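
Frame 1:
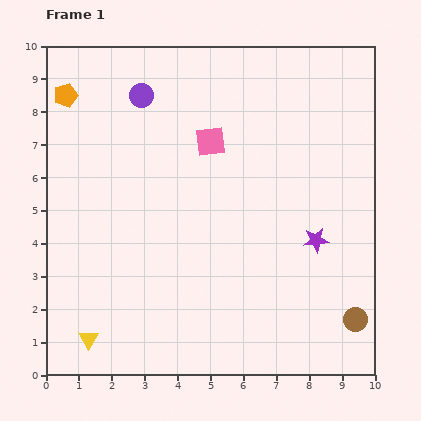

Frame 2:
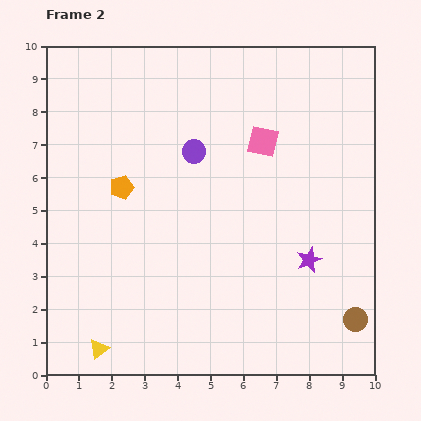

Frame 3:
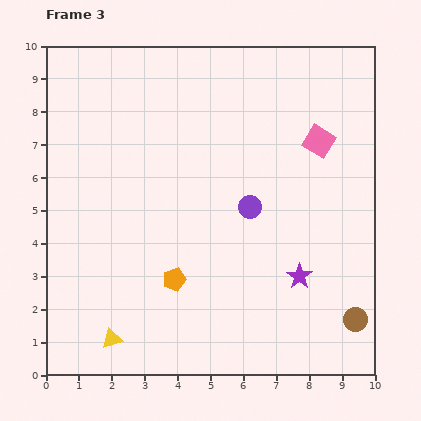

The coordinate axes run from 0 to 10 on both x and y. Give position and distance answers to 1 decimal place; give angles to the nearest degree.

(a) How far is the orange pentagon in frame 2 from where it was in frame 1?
3.3

The orange pentagon moved from (0.6, 8.5) to (2.3, 5.7), a distance of √(1.7² + 2.8²) ≈ 3.3.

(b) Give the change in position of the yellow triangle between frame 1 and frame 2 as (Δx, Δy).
(0.3, -0.3)

The yellow triangle was at (1.3, 1.1) in frame 1 and (1.6, 0.8) in frame 2.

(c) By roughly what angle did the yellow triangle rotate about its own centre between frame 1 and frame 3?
44° clockwise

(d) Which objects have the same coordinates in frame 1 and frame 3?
the brown circle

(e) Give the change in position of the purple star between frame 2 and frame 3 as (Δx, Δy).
(-0.3, -0.5)

The purple star was at (8.0, 3.5) in frame 2 and (7.7, 3.0) in frame 3.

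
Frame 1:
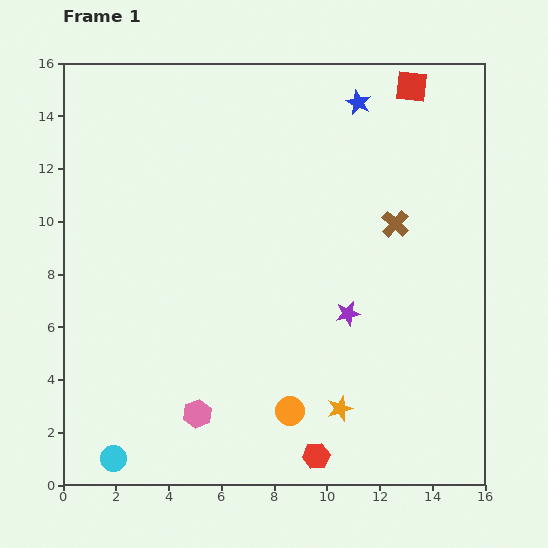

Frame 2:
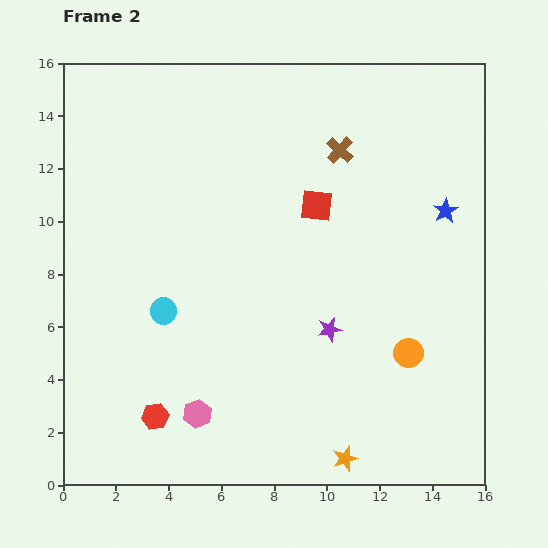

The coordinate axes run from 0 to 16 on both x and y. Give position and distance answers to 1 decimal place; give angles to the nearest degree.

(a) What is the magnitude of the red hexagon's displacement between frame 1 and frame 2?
6.3

The red hexagon moved from (9.6, 1.1) to (3.5, 2.6), a distance of √(6.1² + 1.5²) ≈ 6.3.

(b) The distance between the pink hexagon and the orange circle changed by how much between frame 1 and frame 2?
+4.8

Distance in frame 1: 3.5. Distance in frame 2: 8.3.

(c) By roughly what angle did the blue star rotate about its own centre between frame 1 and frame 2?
15° clockwise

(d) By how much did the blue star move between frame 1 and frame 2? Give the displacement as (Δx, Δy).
(3.3, -4.1)

The blue star was at (11.2, 14.5) in frame 1 and (14.5, 10.4) in frame 2.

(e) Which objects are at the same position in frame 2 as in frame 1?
the pink hexagon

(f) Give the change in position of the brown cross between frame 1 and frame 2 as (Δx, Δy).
(-2.1, 2.8)

The brown cross was at (12.6, 9.9) in frame 1 and (10.5, 12.7) in frame 2.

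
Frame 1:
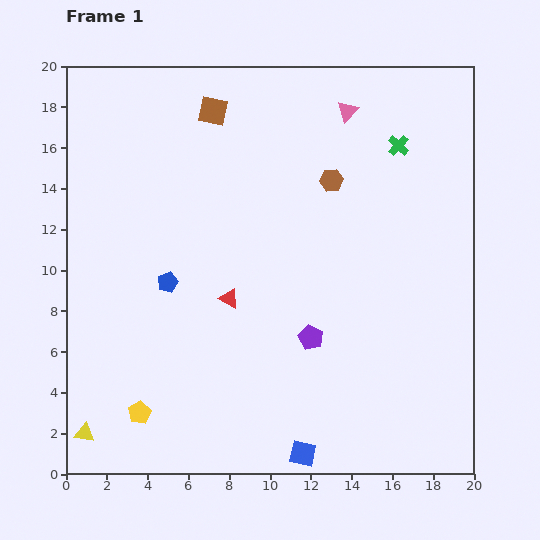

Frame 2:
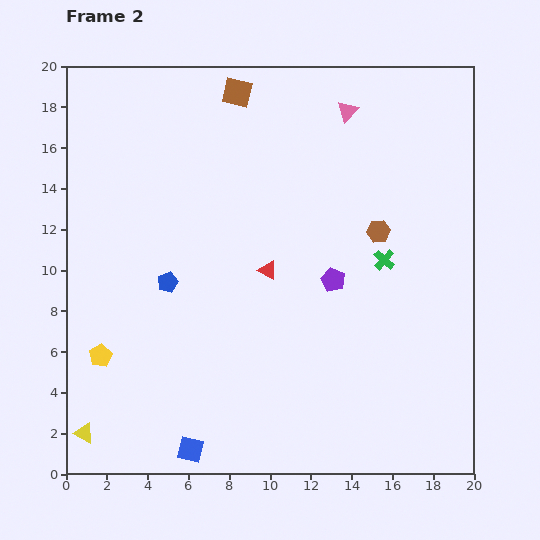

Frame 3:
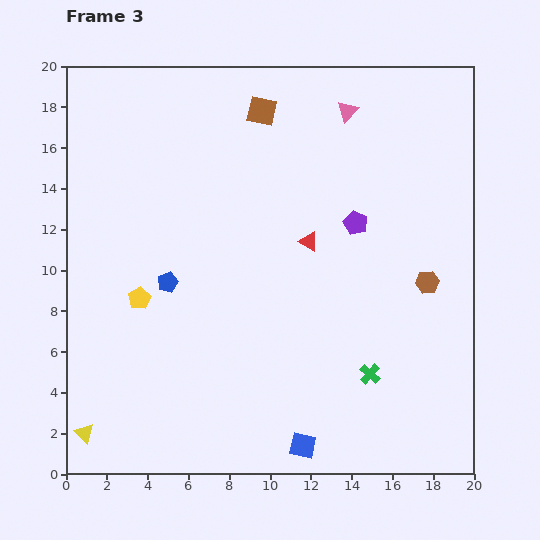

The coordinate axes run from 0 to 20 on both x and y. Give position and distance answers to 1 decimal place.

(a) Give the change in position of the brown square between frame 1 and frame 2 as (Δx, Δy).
(1.2, 0.9)

The brown square was at (7.2, 17.8) in frame 1 and (8.4, 18.7) in frame 2.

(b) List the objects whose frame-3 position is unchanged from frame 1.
the yellow triangle, the blue pentagon, the pink triangle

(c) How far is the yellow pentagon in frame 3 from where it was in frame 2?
3.4

The yellow pentagon moved from (1.7, 5.8) to (3.6, 8.6), a distance of √(1.9² + 2.8²) ≈ 3.4.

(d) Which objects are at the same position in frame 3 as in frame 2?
the yellow triangle, the blue pentagon, the pink triangle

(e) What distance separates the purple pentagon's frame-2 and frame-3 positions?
3.0

The purple pentagon moved from (13.1, 9.5) to (14.2, 12.3), a distance of √(1.1² + 2.8²) ≈ 3.0.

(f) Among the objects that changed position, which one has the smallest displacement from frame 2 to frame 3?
the brown square

(moved 1.5)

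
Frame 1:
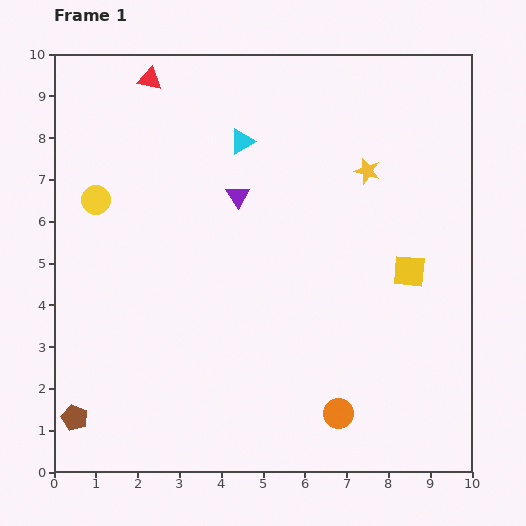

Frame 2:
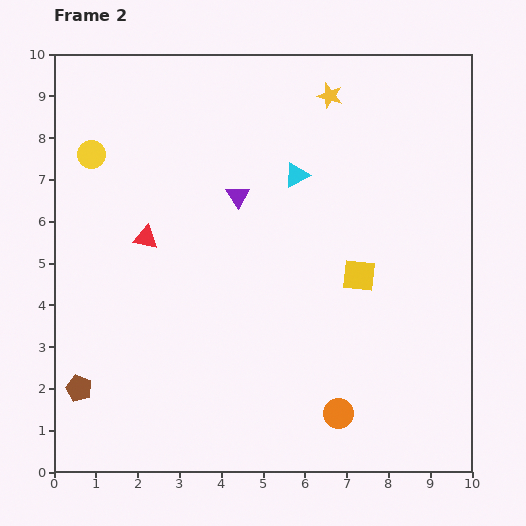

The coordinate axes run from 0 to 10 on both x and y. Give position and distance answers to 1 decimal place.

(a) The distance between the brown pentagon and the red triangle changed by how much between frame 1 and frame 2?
-4.4

Distance in frame 1: 8.3. Distance in frame 2: 3.9.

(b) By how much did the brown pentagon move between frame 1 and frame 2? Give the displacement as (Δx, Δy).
(0.1, 0.7)

The brown pentagon was at (0.5, 1.3) in frame 1 and (0.6, 2.0) in frame 2.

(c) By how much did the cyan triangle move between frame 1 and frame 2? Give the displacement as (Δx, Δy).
(1.3, -0.8)

The cyan triangle was at (4.5, 7.9) in frame 1 and (5.8, 7.1) in frame 2.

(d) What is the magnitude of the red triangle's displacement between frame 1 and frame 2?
3.8

The red triangle moved from (2.3, 9.4) to (2.2, 5.6), a distance of √(0.1² + 3.8²) ≈ 3.8.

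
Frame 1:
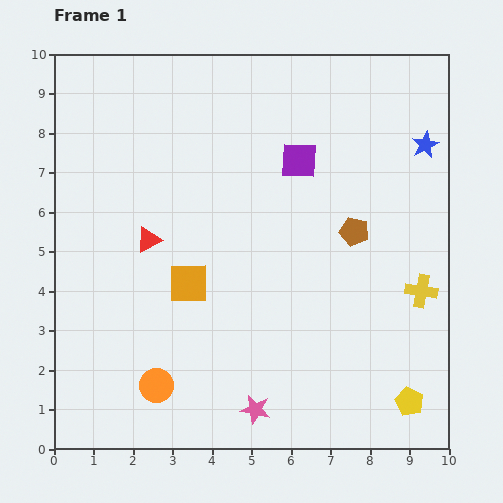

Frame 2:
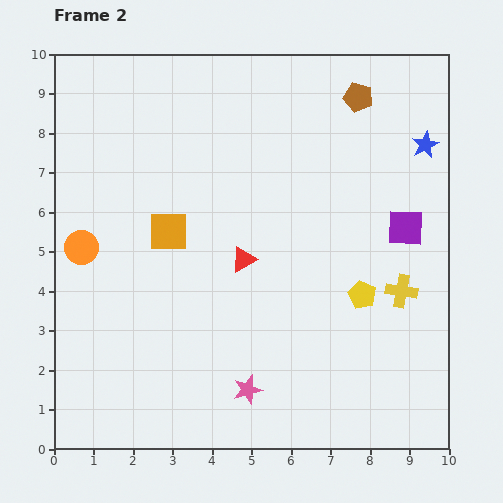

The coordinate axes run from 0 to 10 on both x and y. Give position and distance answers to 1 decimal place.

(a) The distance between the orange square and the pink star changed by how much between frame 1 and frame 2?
+0.9

Distance in frame 1: 3.6. Distance in frame 2: 4.5.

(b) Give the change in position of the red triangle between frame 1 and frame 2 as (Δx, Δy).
(2.4, -0.5)

The red triangle was at (2.4, 5.3) in frame 1 and (4.8, 4.8) in frame 2.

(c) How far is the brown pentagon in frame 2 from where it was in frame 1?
3.4

The brown pentagon moved from (7.6, 5.5) to (7.7, 8.9), a distance of √(0.1² + 3.4²) ≈ 3.4.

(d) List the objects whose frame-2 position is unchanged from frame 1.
the blue star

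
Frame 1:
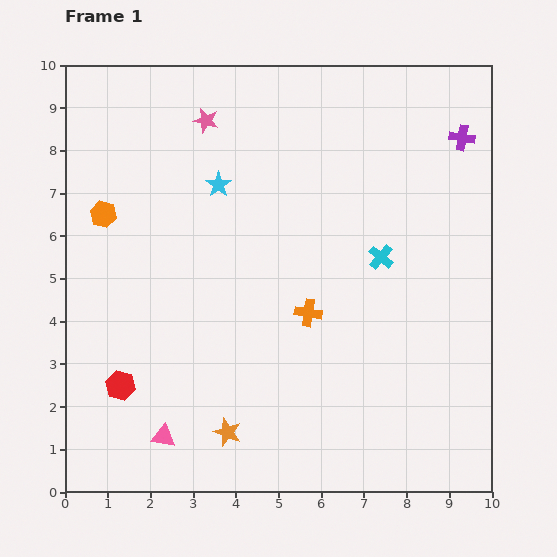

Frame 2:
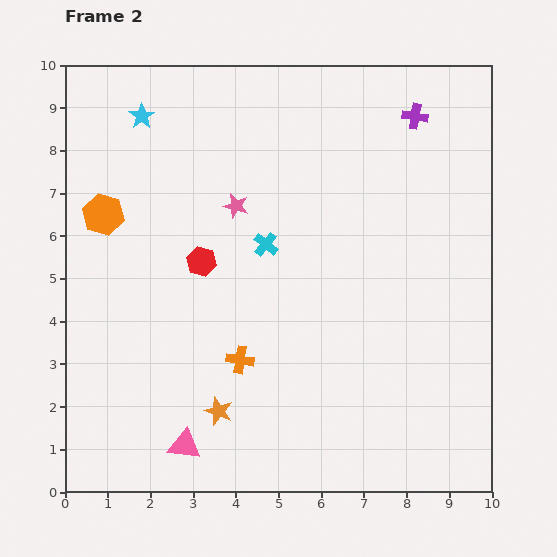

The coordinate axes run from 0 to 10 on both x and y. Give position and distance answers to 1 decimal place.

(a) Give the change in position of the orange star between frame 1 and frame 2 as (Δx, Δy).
(-0.2, 0.5)

The orange star was at (3.8, 1.4) in frame 1 and (3.6, 1.9) in frame 2.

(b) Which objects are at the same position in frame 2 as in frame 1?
the orange hexagon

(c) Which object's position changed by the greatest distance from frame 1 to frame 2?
the red hexagon

(moved 3.5; next 2.7)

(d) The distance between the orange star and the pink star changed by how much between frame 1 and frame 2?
-2.5

Distance in frame 1: 7.3. Distance in frame 2: 4.8.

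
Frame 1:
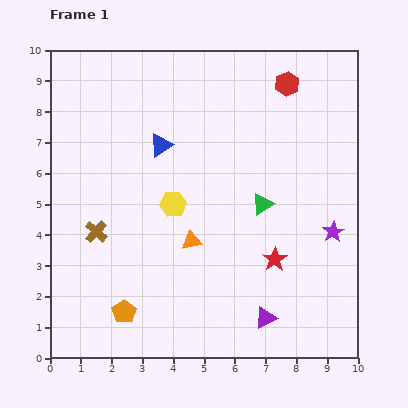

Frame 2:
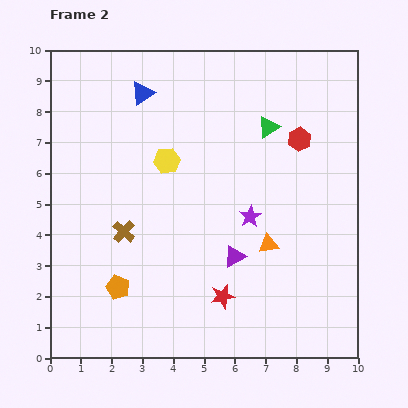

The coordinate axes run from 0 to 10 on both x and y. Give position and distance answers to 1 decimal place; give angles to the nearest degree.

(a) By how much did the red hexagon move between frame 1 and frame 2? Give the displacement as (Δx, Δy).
(0.4, -1.8)

The red hexagon was at (7.7, 8.9) in frame 1 and (8.1, 7.1) in frame 2.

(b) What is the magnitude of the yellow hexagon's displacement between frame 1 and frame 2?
1.4

The yellow hexagon moved from (4.0, 5.0) to (3.8, 6.4), a distance of √(0.2² + 1.4²) ≈ 1.4.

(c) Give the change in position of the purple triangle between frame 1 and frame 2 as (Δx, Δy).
(-1.0, 2.0)

The purple triangle was at (7.0, 1.3) in frame 1 and (6.0, 3.3) in frame 2.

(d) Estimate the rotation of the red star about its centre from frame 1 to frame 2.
23° clockwise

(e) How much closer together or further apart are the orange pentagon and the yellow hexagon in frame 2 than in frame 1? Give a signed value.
+0.6

Distance in frame 1: 3.8. Distance in frame 2: 4.4.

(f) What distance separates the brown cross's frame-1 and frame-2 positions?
0.9

The brown cross moved from (1.5, 4.1) to (2.4, 4.1), a distance of √(0.9² + 0.0²) ≈ 0.9.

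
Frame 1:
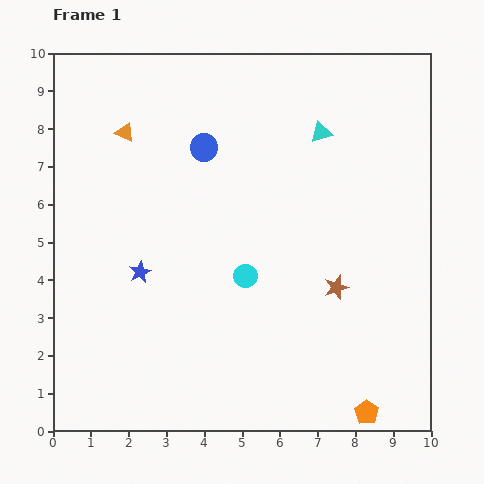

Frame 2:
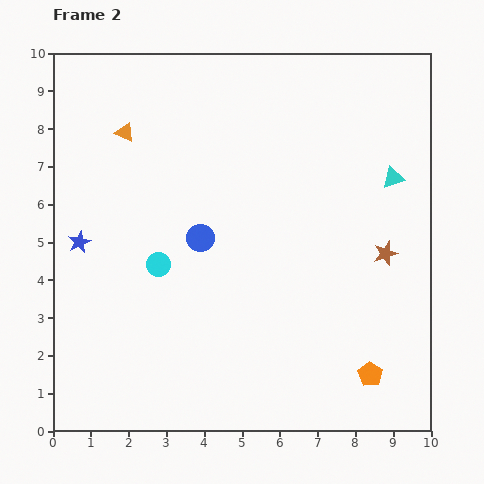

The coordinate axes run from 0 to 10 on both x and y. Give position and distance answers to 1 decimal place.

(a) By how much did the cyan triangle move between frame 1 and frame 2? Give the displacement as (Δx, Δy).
(1.9, -1.2)

The cyan triangle was at (7.1, 7.9) in frame 1 and (9.0, 6.7) in frame 2.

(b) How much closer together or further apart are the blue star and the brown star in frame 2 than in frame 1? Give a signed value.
+2.9

Distance in frame 1: 5.2. Distance in frame 2: 8.1.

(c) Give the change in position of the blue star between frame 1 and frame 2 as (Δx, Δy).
(-1.6, 0.8)

The blue star was at (2.3, 4.2) in frame 1 and (0.7, 5.0) in frame 2.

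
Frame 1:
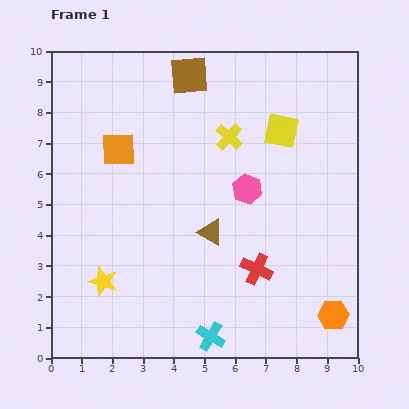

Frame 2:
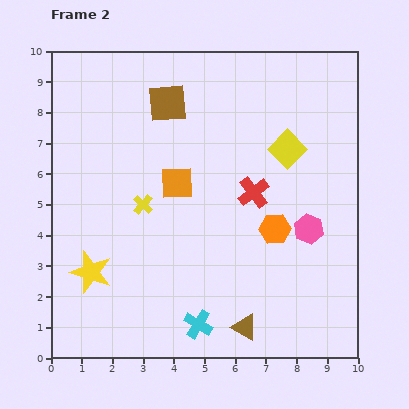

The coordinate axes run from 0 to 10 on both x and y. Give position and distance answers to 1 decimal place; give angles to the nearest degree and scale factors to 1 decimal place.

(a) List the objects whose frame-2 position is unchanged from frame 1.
none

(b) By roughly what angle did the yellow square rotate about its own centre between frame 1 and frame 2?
33° clockwise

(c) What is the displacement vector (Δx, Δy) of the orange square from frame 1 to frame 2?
(1.9, -1.1)

The orange square was at (2.2, 6.8) in frame 1 and (4.1, 5.7) in frame 2.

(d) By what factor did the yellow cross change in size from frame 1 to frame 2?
0.7×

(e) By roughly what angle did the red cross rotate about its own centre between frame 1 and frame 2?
28° clockwise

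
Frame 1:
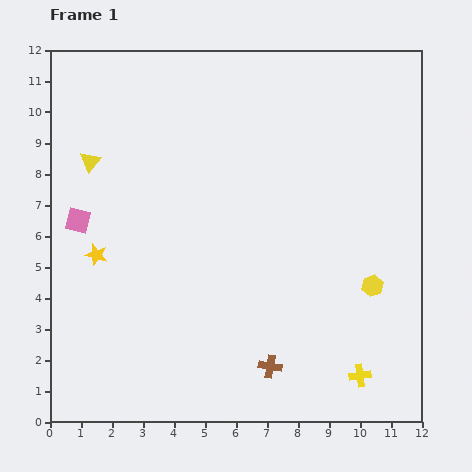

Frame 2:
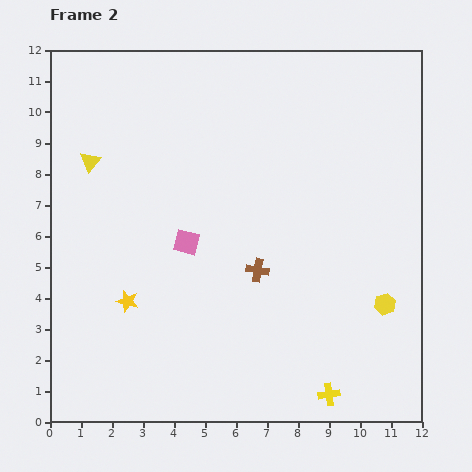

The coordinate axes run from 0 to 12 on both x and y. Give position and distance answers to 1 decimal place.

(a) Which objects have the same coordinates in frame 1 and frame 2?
the yellow triangle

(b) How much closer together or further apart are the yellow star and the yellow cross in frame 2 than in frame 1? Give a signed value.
-2.2

Distance in frame 1: 9.4. Distance in frame 2: 7.2.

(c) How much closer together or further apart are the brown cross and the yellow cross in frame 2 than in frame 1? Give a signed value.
+1.7

Distance in frame 1: 2.9. Distance in frame 2: 4.6.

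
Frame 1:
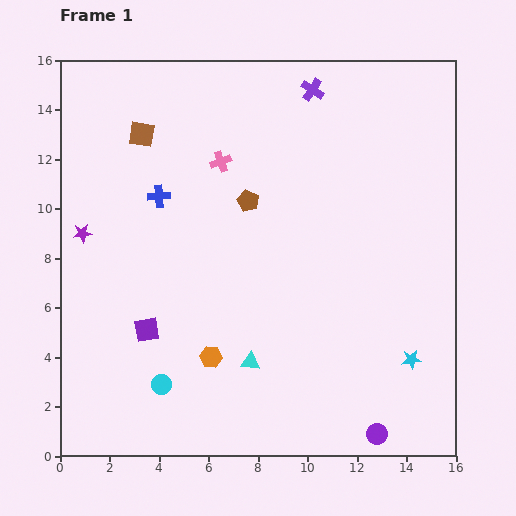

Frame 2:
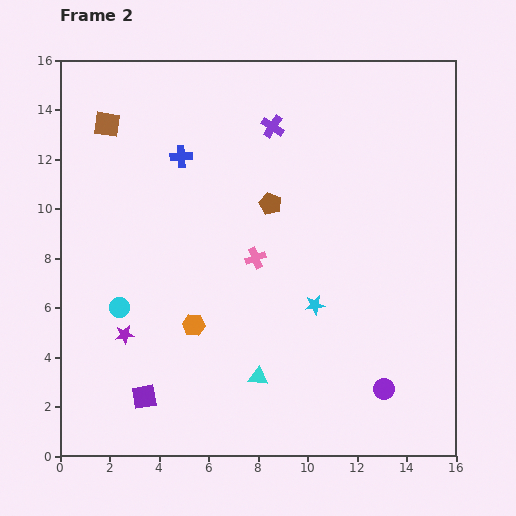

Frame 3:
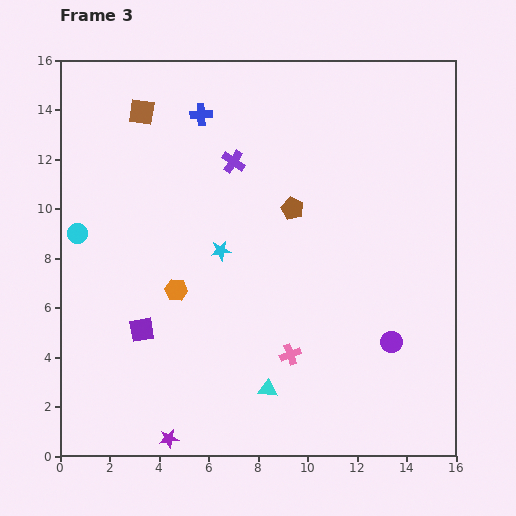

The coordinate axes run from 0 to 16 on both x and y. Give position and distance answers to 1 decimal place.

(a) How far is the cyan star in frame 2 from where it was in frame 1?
4.5

The cyan star moved from (14.2, 3.9) to (10.3, 6.1), a distance of √(3.9² + 2.2²) ≈ 4.5.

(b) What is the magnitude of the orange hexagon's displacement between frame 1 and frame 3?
3.0

The orange hexagon moved from (6.1, 4.0) to (4.7, 6.7), a distance of √(1.4² + 2.7²) ≈ 3.0.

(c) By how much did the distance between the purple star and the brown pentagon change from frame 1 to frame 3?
+3.8

Distance in frame 1: 6.8. Distance in frame 3: 10.6.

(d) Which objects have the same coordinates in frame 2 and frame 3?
none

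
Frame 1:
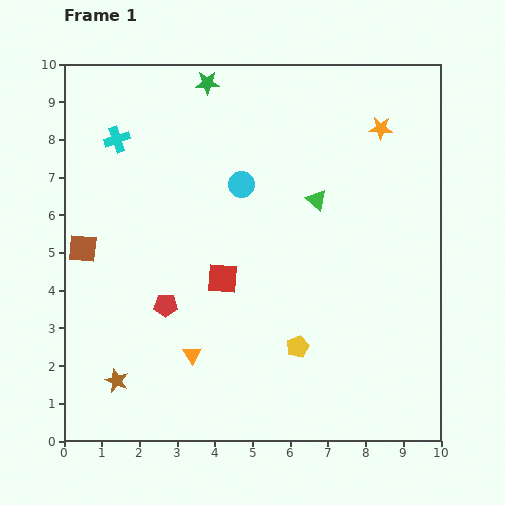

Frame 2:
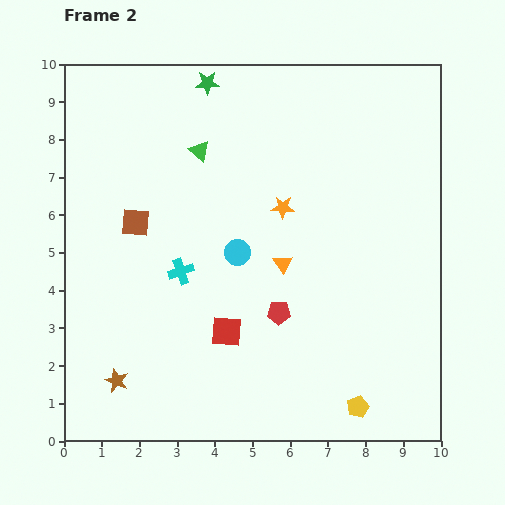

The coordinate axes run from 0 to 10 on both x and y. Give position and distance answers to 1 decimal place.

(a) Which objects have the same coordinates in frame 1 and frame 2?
the green star, the brown star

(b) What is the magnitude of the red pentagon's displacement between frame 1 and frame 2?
3.0

The red pentagon moved from (2.7, 3.6) to (5.7, 3.4), a distance of √(3.0² + 0.2²) ≈ 3.0.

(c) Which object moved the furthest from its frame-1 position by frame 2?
the cyan cross

(moved 3.9; next 3.4)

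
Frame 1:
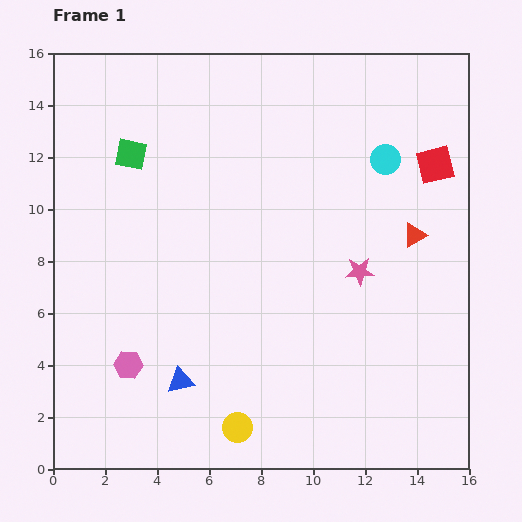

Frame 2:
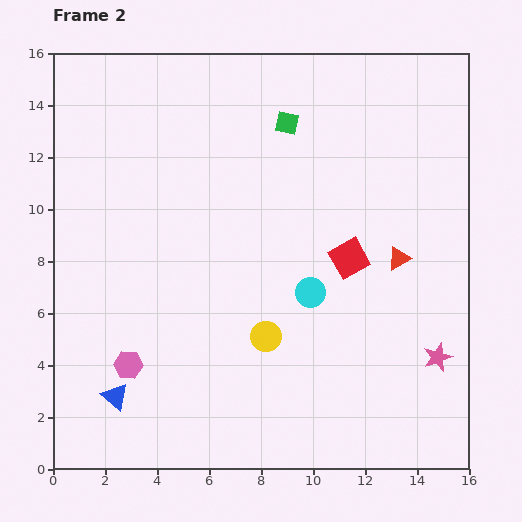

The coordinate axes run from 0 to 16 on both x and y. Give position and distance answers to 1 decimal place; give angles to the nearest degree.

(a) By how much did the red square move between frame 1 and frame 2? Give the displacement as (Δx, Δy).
(-3.3, -3.6)

The red square was at (14.7, 11.7) in frame 1 and (11.4, 8.1) in frame 2.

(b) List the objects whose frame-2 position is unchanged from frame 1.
the pink hexagon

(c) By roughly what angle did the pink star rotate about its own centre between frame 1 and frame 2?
17° counter-clockwise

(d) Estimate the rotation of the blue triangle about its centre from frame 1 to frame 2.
53° clockwise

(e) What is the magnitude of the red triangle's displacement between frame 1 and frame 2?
1.1

The red triangle moved from (13.9, 9.0) to (13.3, 8.1), a distance of √(0.6² + 0.9²) ≈ 1.1.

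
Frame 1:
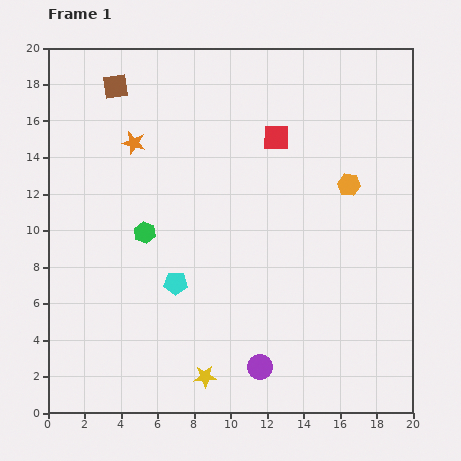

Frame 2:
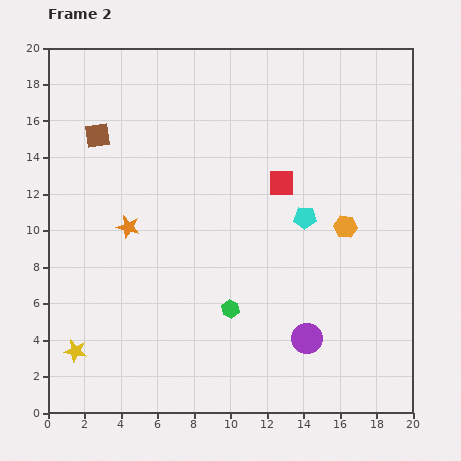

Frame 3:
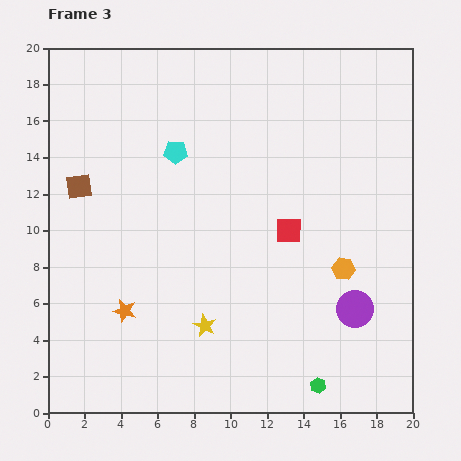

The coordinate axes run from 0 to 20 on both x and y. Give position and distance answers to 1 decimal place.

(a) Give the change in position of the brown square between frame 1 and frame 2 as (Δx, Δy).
(-1.0, -2.7)

The brown square was at (3.7, 17.9) in frame 1 and (2.7, 15.2) in frame 2.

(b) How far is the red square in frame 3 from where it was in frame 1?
5.1

The red square moved from (12.5, 15.1) to (13.2, 10.0), a distance of √(0.7² + 5.1²) ≈ 5.1.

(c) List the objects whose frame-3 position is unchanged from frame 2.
none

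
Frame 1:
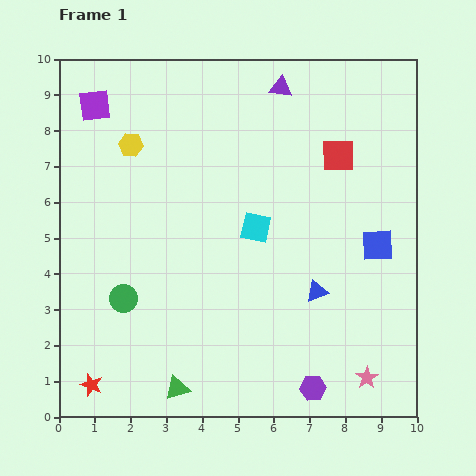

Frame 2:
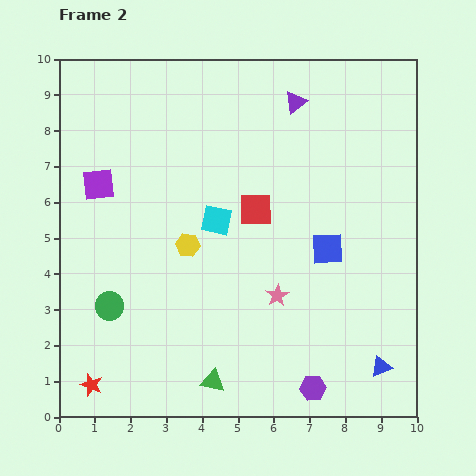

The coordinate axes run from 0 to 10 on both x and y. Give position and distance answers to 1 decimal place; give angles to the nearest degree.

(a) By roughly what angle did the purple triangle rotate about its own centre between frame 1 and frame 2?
45° counter-clockwise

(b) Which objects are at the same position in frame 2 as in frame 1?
the red star, the purple hexagon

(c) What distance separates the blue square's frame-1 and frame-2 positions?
1.4

The blue square moved from (8.9, 4.8) to (7.5, 4.7), a distance of √(1.4² + 0.1²) ≈ 1.4.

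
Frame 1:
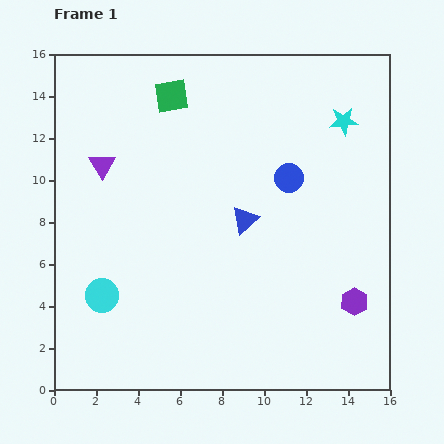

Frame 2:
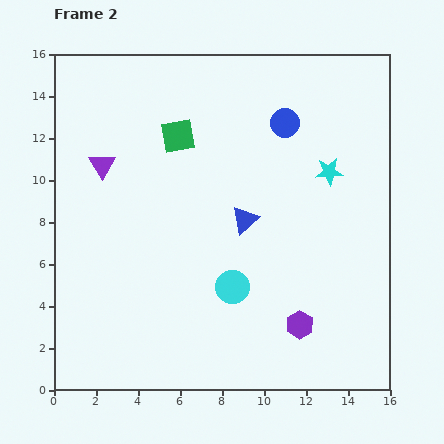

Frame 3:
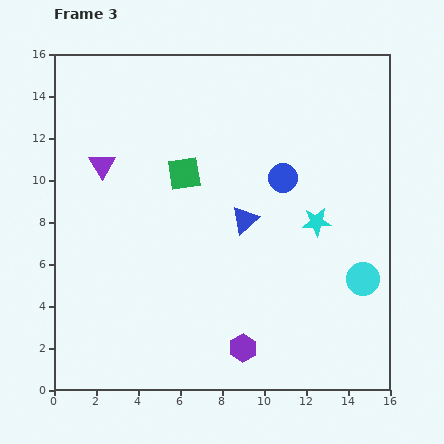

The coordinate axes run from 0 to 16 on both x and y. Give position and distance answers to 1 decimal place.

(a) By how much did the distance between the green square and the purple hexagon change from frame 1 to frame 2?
-2.4

Distance in frame 1: 13.1. Distance in frame 2: 10.7.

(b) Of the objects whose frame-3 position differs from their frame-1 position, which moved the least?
the blue circle

(moved 0.3)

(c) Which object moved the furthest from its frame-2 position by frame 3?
the cyan circle

(moved 6.2; next 2.9)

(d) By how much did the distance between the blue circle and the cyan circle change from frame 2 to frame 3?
-2.1

Distance in frame 2: 8.2. Distance in frame 3: 6.1.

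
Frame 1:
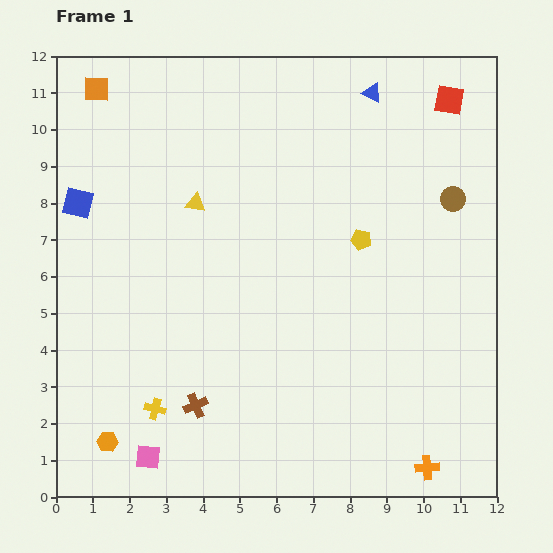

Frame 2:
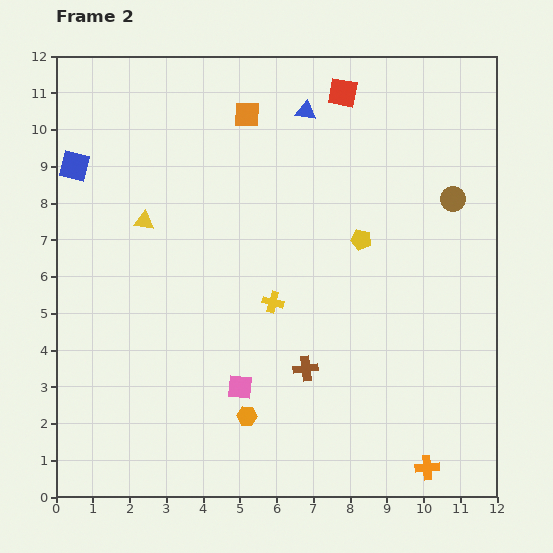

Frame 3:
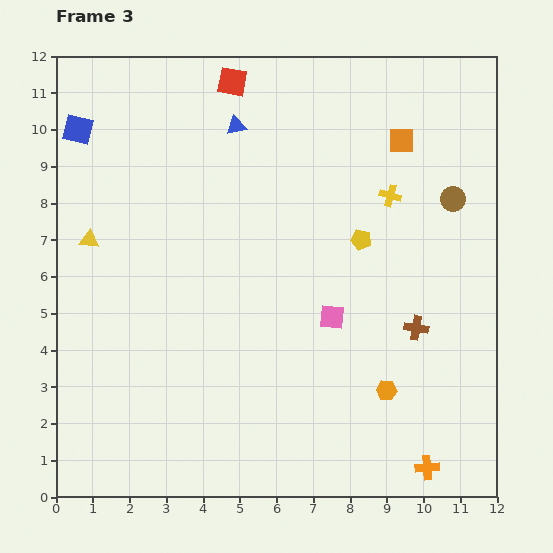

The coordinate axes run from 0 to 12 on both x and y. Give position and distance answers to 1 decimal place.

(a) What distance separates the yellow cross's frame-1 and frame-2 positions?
4.3

The yellow cross moved from (2.7, 2.4) to (5.9, 5.3), a distance of √(3.2² + 2.9²) ≈ 4.3.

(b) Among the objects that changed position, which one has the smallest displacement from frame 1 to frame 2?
the blue square

(moved 1.0)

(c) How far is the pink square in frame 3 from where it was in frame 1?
6.3

The pink square moved from (2.5, 1.1) to (7.5, 4.9), a distance of √(5.0² + 3.8²) ≈ 6.3.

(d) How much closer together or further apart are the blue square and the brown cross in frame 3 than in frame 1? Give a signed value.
+4.3

Distance in frame 1: 6.4. Distance in frame 3: 10.7.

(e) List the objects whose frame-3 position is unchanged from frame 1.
the orange cross, the brown circle, the yellow pentagon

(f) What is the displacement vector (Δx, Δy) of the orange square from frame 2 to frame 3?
(4.2, -0.7)

The orange square was at (5.2, 10.4) in frame 2 and (9.4, 9.7) in frame 3.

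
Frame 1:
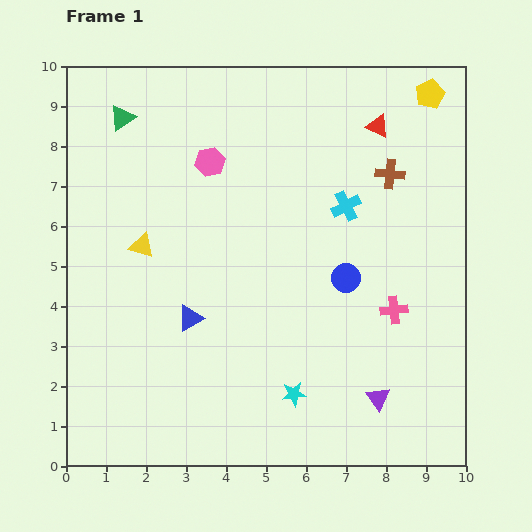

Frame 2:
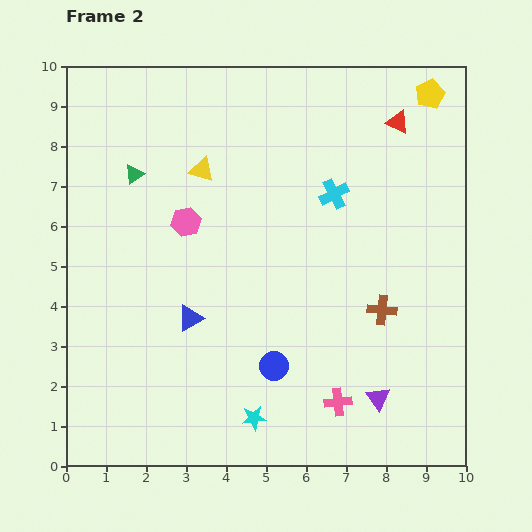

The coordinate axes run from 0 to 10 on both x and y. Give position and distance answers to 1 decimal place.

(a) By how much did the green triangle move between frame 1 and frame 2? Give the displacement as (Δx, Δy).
(0.3, -1.4)

The green triangle was at (1.4, 8.7) in frame 1 and (1.7, 7.3) in frame 2.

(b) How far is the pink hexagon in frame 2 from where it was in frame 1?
1.6

The pink hexagon moved from (3.6, 7.6) to (3.0, 6.1), a distance of √(0.6² + 1.5²) ≈ 1.6.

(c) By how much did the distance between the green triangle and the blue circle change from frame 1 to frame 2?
-1.0

Distance in frame 1: 6.9. Distance in frame 2: 5.9.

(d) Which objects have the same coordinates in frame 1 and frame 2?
the purple triangle, the blue triangle, the yellow pentagon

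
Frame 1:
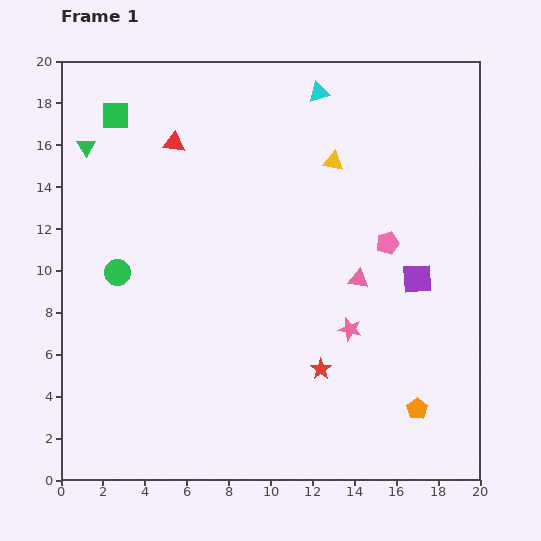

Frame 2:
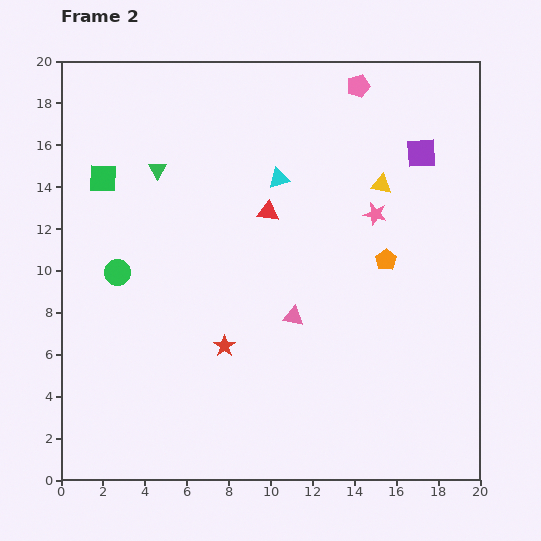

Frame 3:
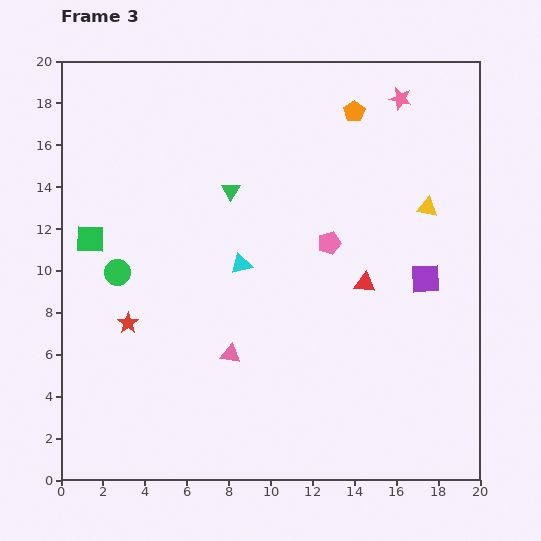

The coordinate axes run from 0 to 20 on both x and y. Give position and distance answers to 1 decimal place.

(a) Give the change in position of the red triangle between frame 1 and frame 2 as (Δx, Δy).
(4.5, -3.3)

The red triangle was at (5.4, 16.1) in frame 1 and (9.9, 12.8) in frame 2.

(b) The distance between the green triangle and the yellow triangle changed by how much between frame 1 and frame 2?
-1.1

Distance in frame 1: 11.8. Distance in frame 2: 10.7.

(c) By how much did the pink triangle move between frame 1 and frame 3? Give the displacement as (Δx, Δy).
(-6.1, -3.6)

The pink triangle was at (14.2, 9.6) in frame 1 and (8.1, 6.0) in frame 3.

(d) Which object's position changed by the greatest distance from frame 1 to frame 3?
the orange pentagon

(moved 14.5; next 11.3)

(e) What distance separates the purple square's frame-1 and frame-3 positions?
0.4

The purple square moved from (17.0, 9.6) to (17.4, 9.6), a distance of √(0.4² + 0.0²) ≈ 0.4.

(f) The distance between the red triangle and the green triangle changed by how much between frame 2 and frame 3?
+2.1

Distance in frame 2: 5.7. Distance in frame 3: 7.8.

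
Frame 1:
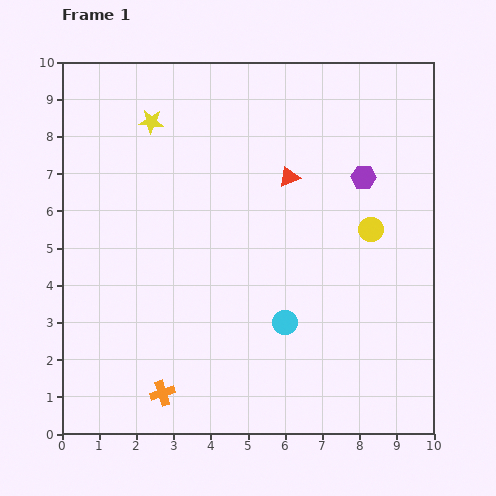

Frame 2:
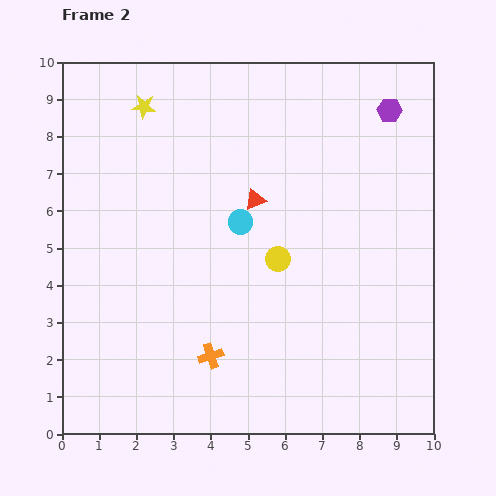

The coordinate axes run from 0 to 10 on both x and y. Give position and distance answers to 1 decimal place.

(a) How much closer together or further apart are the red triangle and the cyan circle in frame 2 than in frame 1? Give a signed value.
-3.2

Distance in frame 1: 3.9. Distance in frame 2: 0.7.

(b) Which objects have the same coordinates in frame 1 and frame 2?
none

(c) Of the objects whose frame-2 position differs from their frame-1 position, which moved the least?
the yellow star

(moved 0.4)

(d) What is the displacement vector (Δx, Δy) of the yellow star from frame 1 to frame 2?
(-0.2, 0.4)

The yellow star was at (2.4, 8.4) in frame 1 and (2.2, 8.8) in frame 2.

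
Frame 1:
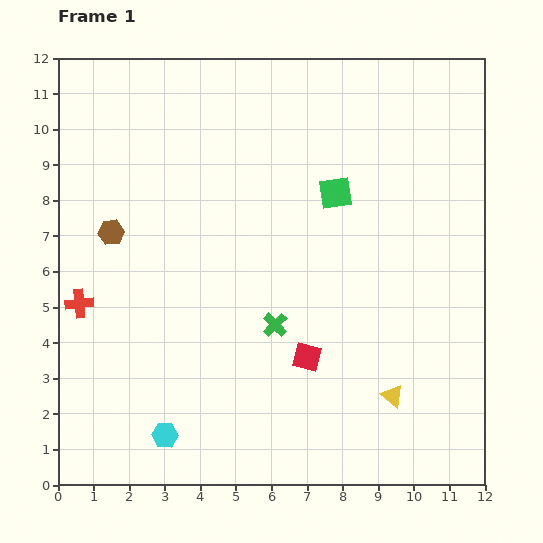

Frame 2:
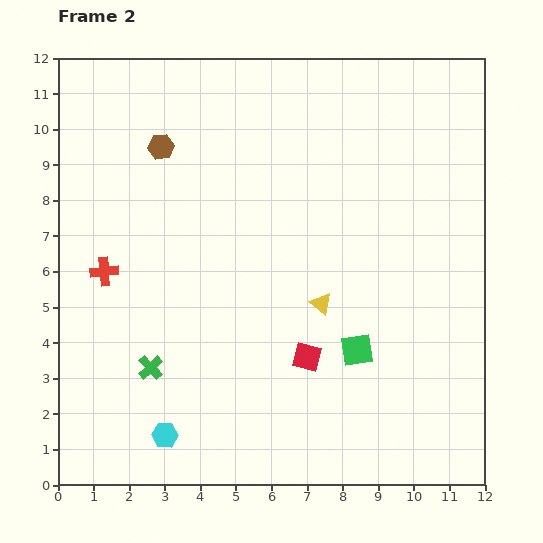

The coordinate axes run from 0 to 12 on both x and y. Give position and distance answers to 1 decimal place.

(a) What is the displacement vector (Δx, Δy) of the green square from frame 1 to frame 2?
(0.6, -4.4)

The green square was at (7.8, 8.2) in frame 1 and (8.4, 3.8) in frame 2.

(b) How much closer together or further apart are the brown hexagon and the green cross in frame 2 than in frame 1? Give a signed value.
+0.9

Distance in frame 1: 5.3. Distance in frame 2: 6.2.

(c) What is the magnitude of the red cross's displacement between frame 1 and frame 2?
1.1

The red cross moved from (0.6, 5.1) to (1.3, 6.0), a distance of √(0.7² + 0.9²) ≈ 1.1.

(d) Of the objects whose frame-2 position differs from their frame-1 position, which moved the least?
the red cross

(moved 1.1)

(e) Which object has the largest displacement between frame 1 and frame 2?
the green square

(moved 4.4; next 3.7)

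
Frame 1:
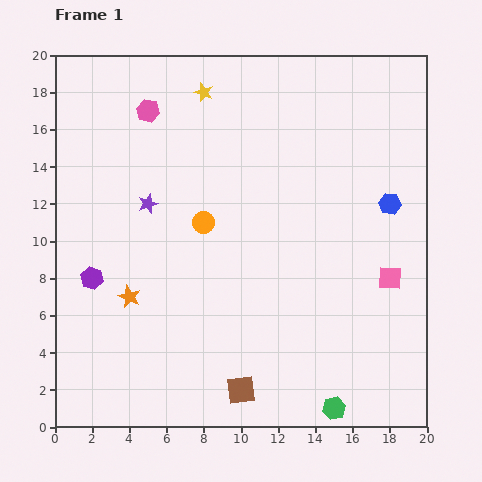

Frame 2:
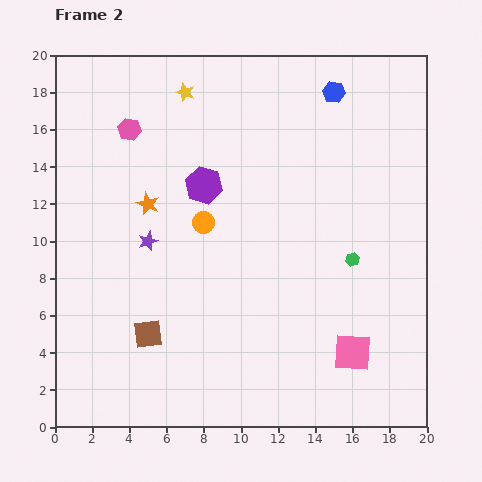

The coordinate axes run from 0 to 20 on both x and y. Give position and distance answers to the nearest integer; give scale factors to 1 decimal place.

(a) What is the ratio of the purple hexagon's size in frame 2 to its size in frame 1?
1.7×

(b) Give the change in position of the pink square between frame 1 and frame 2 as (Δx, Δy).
(-2, -4)

The pink square was at (18, 8) in frame 1 and (16, 4) in frame 2.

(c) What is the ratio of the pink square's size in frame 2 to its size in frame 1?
1.6×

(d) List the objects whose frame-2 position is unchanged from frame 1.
the orange circle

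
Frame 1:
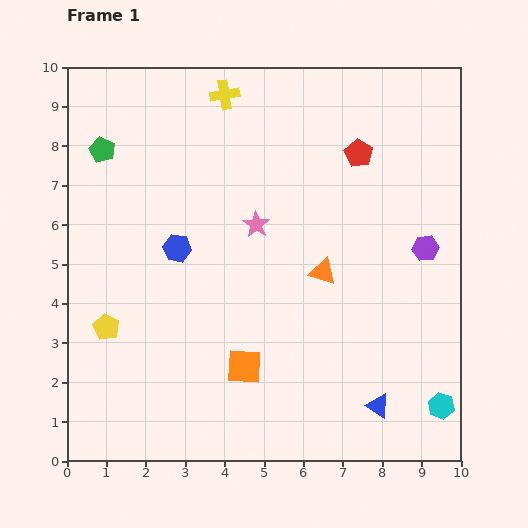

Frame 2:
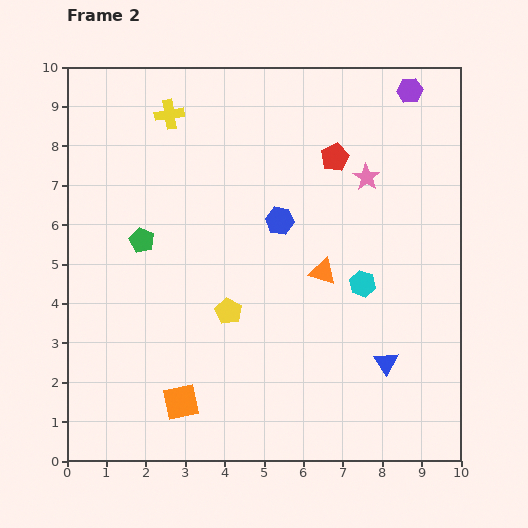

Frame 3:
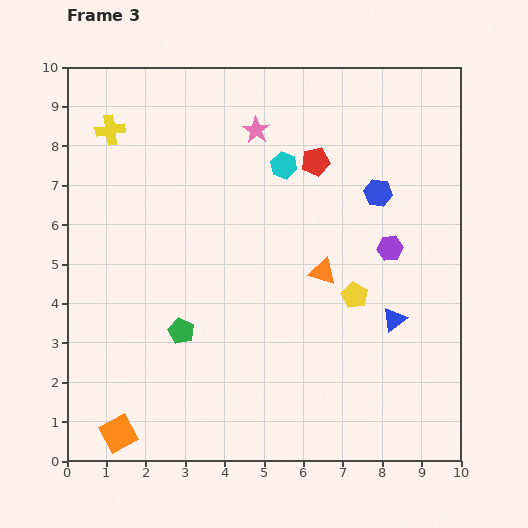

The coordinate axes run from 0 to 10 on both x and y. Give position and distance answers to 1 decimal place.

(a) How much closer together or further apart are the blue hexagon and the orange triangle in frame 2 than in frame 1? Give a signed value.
-2.0

Distance in frame 1: 3.7. Distance in frame 2: 1.7.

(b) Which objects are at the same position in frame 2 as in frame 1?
the orange triangle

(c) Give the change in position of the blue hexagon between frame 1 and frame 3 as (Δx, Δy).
(5.1, 1.4)

The blue hexagon was at (2.8, 5.4) in frame 1 and (7.9, 6.8) in frame 3.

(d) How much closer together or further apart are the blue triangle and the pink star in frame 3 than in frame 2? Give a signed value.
+1.2

Distance in frame 2: 4.7. Distance in frame 3: 5.9.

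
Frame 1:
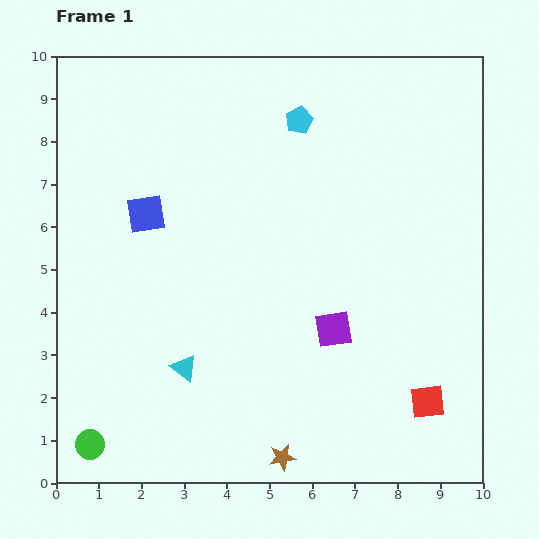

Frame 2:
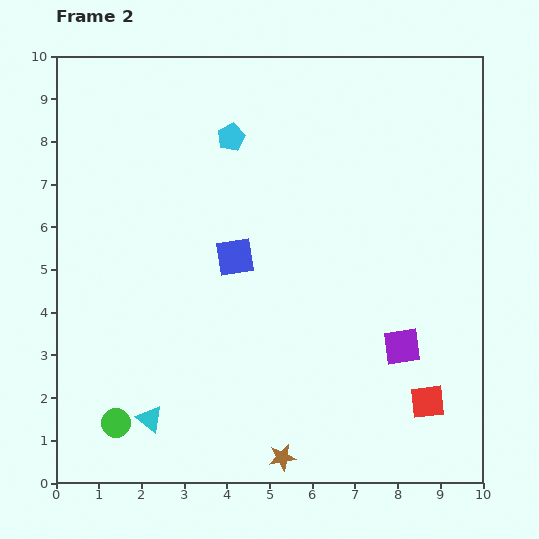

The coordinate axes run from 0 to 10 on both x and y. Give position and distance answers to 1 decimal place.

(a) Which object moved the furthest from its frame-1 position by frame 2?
the blue square

(moved 2.3; next 1.6)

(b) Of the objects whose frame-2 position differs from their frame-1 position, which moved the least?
the green circle

(moved 0.8)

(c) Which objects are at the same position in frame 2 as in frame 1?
the brown star, the red square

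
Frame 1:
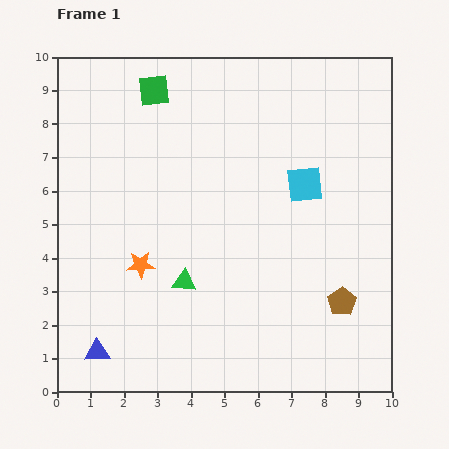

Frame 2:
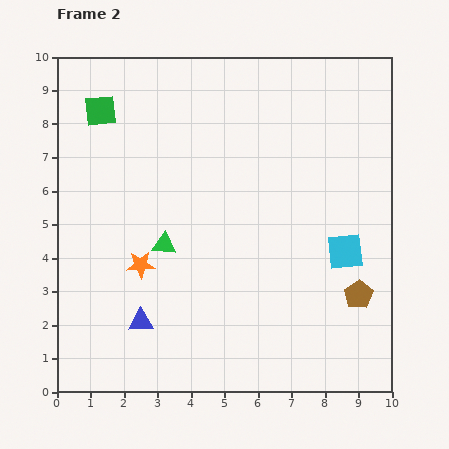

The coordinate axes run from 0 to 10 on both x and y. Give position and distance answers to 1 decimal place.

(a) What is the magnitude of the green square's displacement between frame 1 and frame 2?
1.7

The green square moved from (2.9, 9.0) to (1.3, 8.4), a distance of √(1.6² + 0.6²) ≈ 1.7.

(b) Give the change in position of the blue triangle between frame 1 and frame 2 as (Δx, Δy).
(1.3, 0.9)

The blue triangle was at (1.2, 1.2) in frame 1 and (2.5, 2.1) in frame 2.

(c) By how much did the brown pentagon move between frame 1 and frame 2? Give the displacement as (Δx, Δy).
(0.5, 0.2)

The brown pentagon was at (8.5, 2.7) in frame 1 and (9.0, 2.9) in frame 2.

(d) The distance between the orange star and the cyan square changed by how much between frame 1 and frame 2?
+0.6

Distance in frame 1: 5.5. Distance in frame 2: 6.1.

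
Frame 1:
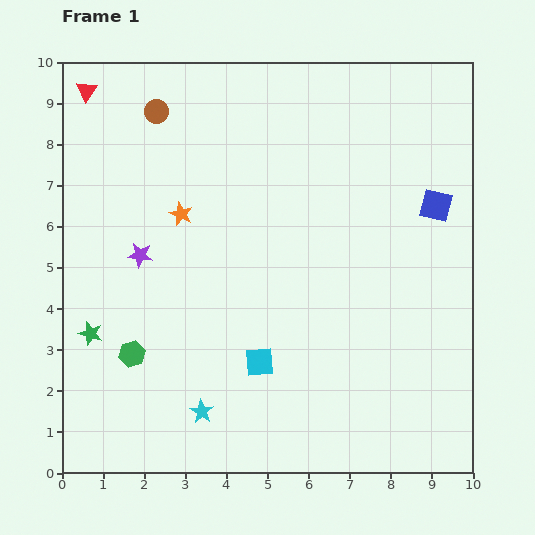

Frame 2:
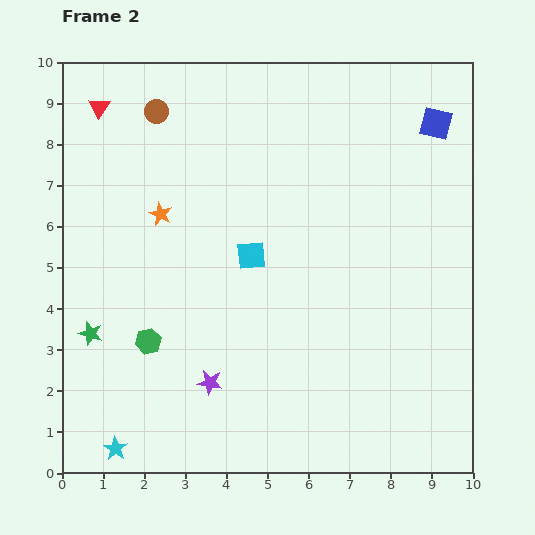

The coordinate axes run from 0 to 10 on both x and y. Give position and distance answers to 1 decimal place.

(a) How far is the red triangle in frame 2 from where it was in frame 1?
0.5

The red triangle moved from (0.6, 9.3) to (0.9, 8.9), a distance of √(0.3² + 0.4²) ≈ 0.5.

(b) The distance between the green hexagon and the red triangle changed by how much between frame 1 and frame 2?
-0.7

Distance in frame 1: 6.5. Distance in frame 2: 5.8.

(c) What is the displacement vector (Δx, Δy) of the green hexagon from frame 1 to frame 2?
(0.4, 0.3)

The green hexagon was at (1.7, 2.9) in frame 1 and (2.1, 3.2) in frame 2.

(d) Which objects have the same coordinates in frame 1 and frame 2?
the green star, the brown circle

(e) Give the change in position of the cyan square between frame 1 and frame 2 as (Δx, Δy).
(-0.2, 2.6)

The cyan square was at (4.8, 2.7) in frame 1 and (4.6, 5.3) in frame 2.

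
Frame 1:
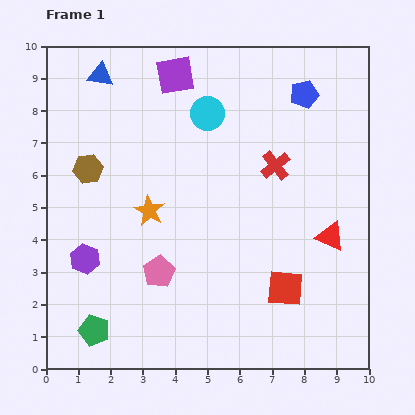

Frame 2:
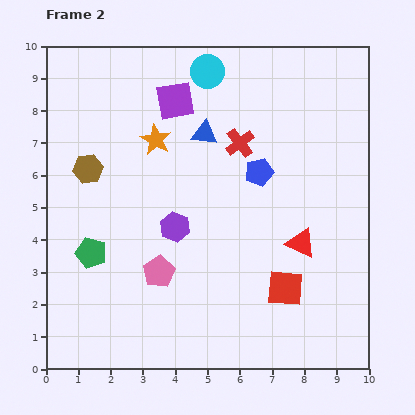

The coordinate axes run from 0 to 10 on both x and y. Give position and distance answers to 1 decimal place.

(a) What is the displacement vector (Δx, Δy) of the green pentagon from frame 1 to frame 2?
(-0.1, 2.4)

The green pentagon was at (1.5, 1.2) in frame 1 and (1.4, 3.6) in frame 2.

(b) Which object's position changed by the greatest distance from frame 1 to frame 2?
the blue triangle

(moved 3.7; next 3.0)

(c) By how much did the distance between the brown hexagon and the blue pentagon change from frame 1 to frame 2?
-1.8

Distance in frame 1: 7.1. Distance in frame 2: 5.3.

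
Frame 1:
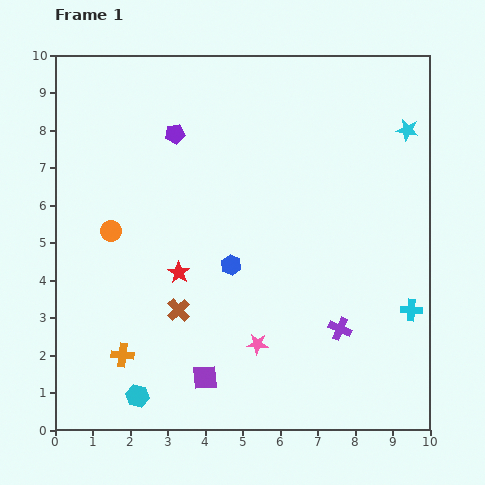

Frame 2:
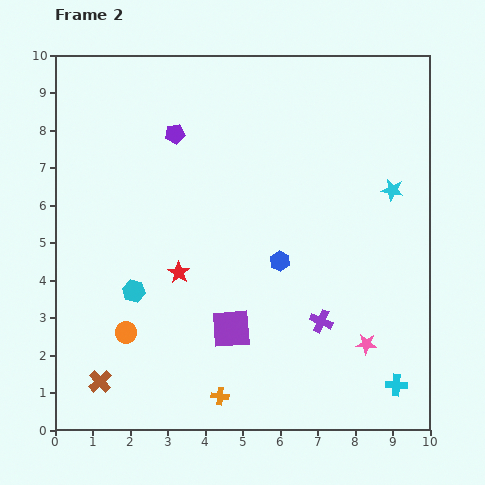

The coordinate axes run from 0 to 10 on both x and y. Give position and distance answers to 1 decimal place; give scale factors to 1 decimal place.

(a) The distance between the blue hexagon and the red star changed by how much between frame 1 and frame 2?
+1.3

Distance in frame 1: 1.4. Distance in frame 2: 2.7.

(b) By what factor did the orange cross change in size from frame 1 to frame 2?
0.7×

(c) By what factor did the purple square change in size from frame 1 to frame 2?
1.6×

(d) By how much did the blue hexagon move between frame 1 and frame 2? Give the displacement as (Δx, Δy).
(1.3, 0.1)

The blue hexagon was at (4.7, 4.4) in frame 1 and (6.0, 4.5) in frame 2.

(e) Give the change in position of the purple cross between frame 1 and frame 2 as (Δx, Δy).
(-0.5, 0.2)

The purple cross was at (7.6, 2.7) in frame 1 and (7.1, 2.9) in frame 2.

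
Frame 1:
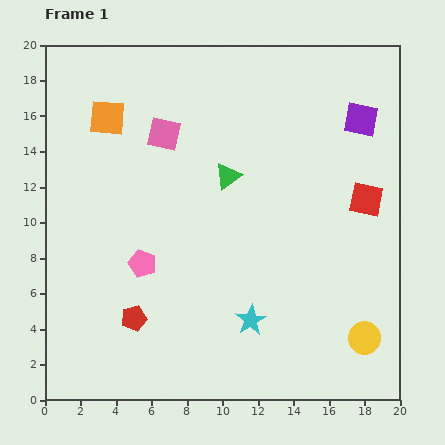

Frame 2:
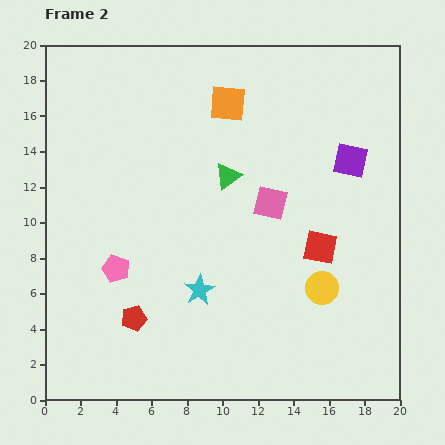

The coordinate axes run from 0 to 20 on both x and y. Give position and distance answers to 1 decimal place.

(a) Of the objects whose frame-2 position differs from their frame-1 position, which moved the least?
the pink pentagon

(moved 1.5)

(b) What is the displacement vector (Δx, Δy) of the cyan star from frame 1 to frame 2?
(-2.9, 1.7)

The cyan star was at (11.6, 4.5) in frame 1 and (8.7, 6.2) in frame 2.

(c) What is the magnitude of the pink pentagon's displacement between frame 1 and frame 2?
1.5

The pink pentagon moved from (5.5, 7.7) to (4.0, 7.4), a distance of √(1.5² + 0.3²) ≈ 1.5.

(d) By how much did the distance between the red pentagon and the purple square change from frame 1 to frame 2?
-1.9

Distance in frame 1: 17.0. Distance in frame 2: 15.1.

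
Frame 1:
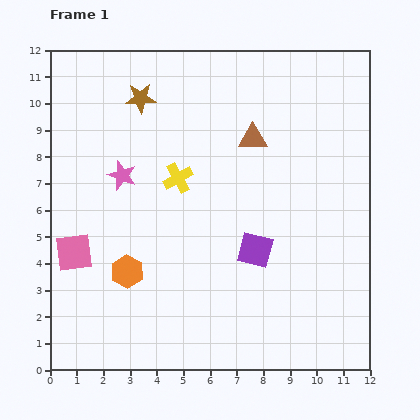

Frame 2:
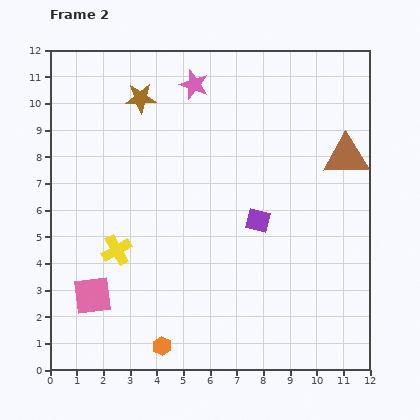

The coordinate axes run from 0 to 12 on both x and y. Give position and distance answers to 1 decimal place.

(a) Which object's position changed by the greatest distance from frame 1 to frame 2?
the pink star

(moved 4.3; next 3.6)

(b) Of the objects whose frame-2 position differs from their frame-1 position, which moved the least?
the purple square

(moved 1.1)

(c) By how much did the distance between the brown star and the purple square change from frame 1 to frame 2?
-0.7

Distance in frame 1: 7.1. Distance in frame 2: 6.4.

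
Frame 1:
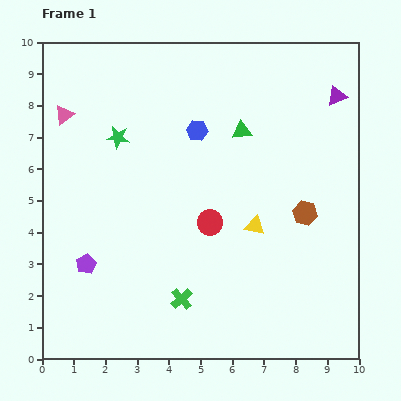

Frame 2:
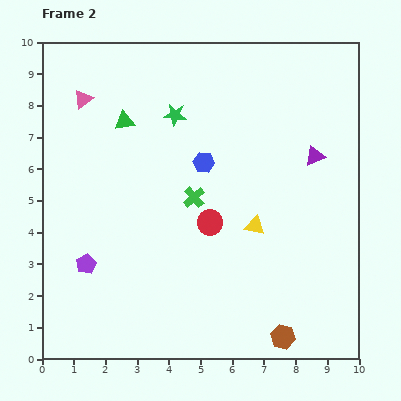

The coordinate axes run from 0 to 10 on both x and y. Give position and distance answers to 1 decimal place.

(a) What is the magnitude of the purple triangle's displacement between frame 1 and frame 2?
2.0

The purple triangle moved from (9.3, 8.3) to (8.6, 6.4), a distance of √(0.7² + 1.9²) ≈ 2.0.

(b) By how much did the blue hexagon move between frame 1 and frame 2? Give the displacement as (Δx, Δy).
(0.2, -1.0)

The blue hexagon was at (4.9, 7.2) in frame 1 and (5.1, 6.2) in frame 2.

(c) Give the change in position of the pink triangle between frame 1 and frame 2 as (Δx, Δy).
(0.6, 0.5)

The pink triangle was at (0.7, 7.7) in frame 1 and (1.3, 8.2) in frame 2.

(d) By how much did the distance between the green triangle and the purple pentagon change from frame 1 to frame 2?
-1.8

Distance in frame 1: 6.5. Distance in frame 2: 4.7.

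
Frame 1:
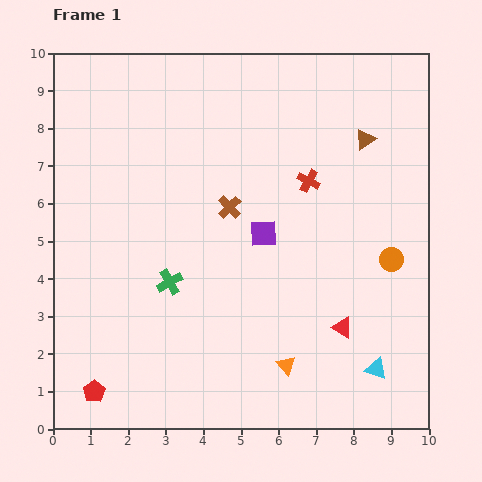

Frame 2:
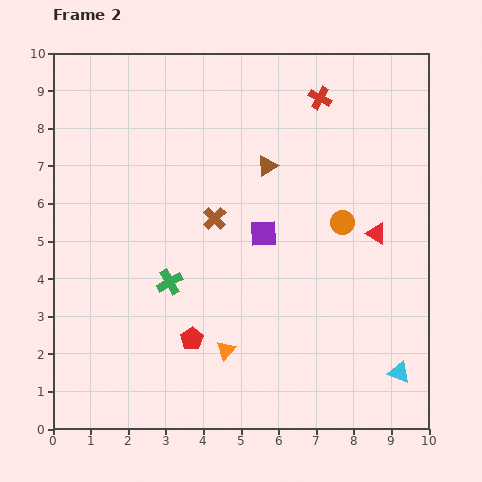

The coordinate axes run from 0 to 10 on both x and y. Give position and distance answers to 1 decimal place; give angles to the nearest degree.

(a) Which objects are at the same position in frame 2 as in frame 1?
the green cross, the purple square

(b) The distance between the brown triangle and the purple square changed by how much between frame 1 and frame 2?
-1.9

Distance in frame 1: 3.7. Distance in frame 2: 1.8.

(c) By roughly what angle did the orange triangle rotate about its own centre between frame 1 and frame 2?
25° clockwise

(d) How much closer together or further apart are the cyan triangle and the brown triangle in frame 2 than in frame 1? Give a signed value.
+0.4

Distance in frame 1: 6.1. Distance in frame 2: 6.5.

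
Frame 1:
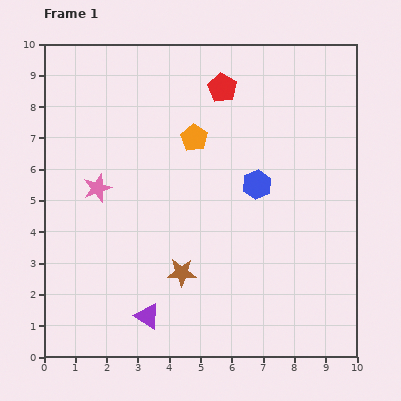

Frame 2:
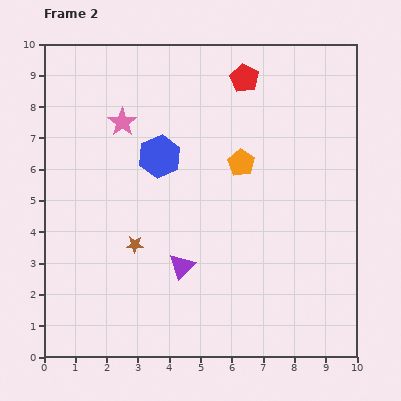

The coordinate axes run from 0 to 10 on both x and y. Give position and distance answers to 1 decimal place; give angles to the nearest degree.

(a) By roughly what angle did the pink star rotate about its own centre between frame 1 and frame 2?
17° counter-clockwise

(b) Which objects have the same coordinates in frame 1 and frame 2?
none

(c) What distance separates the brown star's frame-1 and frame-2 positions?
1.7

The brown star moved from (4.4, 2.7) to (2.9, 3.6), a distance of √(1.5² + 0.9²) ≈ 1.7.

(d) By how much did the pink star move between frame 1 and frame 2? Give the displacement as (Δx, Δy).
(0.8, 2.1)

The pink star was at (1.7, 5.4) in frame 1 and (2.5, 7.5) in frame 2.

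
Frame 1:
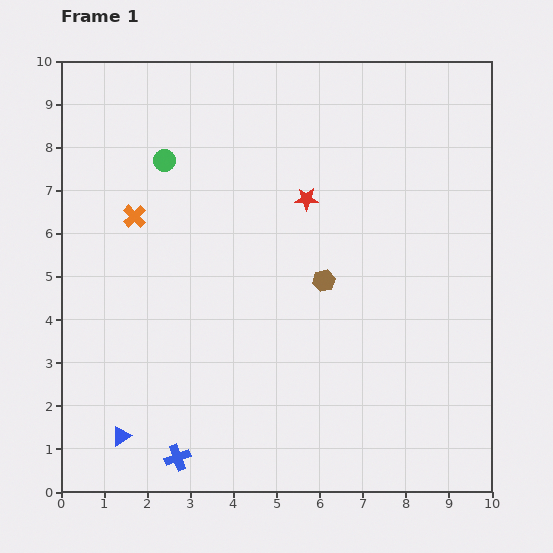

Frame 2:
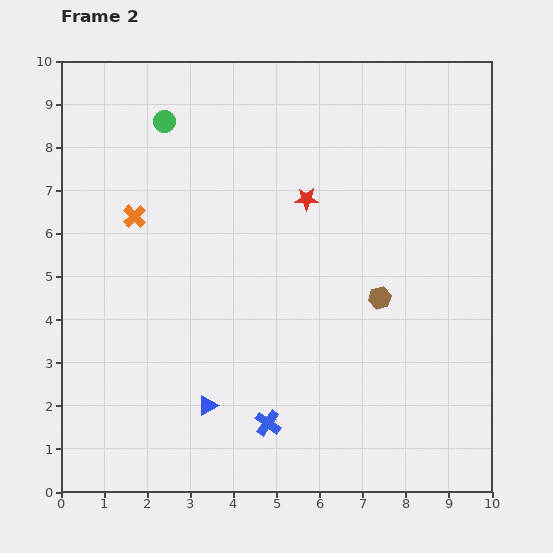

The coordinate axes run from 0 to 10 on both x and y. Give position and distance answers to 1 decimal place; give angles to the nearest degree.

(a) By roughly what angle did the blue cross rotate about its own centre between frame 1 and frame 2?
35° counter-clockwise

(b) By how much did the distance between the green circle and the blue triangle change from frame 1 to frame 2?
+0.2

Distance in frame 1: 6.5. Distance in frame 2: 6.7.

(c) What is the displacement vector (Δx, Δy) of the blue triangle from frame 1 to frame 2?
(2.0, 0.7)

The blue triangle was at (1.4, 1.3) in frame 1 and (3.4, 2.0) in frame 2.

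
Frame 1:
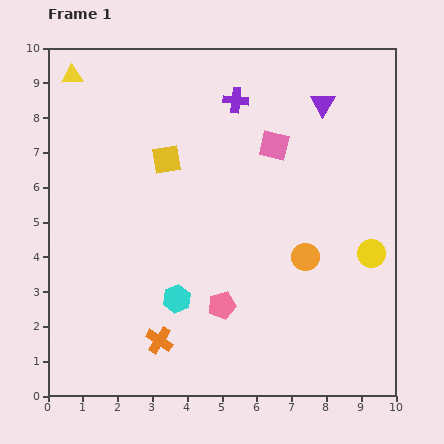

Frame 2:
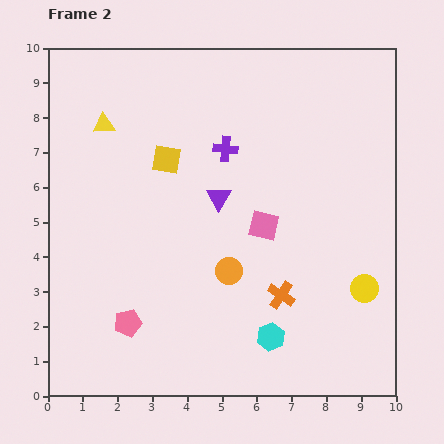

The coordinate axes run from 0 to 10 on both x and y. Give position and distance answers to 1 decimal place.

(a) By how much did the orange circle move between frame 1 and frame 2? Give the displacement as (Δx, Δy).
(-2.2, -0.4)

The orange circle was at (7.4, 4.0) in frame 1 and (5.2, 3.6) in frame 2.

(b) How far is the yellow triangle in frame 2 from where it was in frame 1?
1.7

The yellow triangle moved from (0.7, 9.2) to (1.6, 7.8), a distance of √(0.9² + 1.4²) ≈ 1.7.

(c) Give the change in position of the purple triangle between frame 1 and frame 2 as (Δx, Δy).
(-3.0, -2.7)

The purple triangle was at (7.9, 8.4) in frame 1 and (4.9, 5.7) in frame 2.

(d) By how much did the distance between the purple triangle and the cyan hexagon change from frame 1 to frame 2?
-2.7

Distance in frame 1: 7.0. Distance in frame 2: 4.3.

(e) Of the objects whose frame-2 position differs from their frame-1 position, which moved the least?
the yellow circle

(moved 1.0)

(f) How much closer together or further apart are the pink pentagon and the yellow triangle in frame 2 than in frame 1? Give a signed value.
-2.2

Distance in frame 1: 7.9. Distance in frame 2: 5.7.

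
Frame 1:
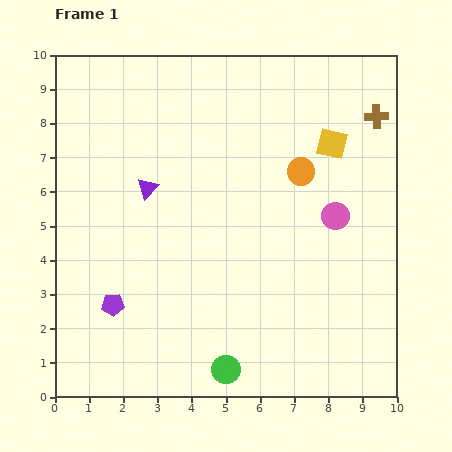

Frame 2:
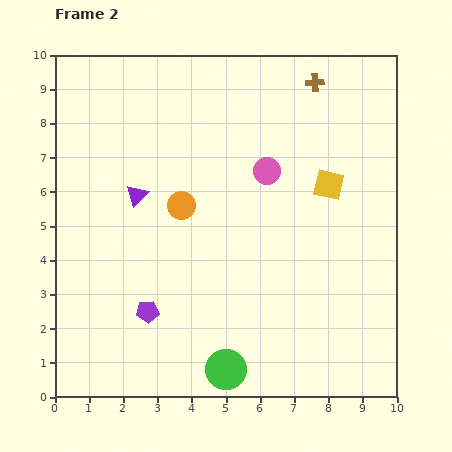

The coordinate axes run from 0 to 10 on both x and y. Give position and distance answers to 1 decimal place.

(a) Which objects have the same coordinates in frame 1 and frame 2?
the green circle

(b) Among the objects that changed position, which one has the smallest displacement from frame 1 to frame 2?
the purple triangle

(moved 0.4)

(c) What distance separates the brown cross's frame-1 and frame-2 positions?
2.1

The brown cross moved from (9.4, 8.2) to (7.6, 9.2), a distance of √(1.8² + 1.0²) ≈ 2.1.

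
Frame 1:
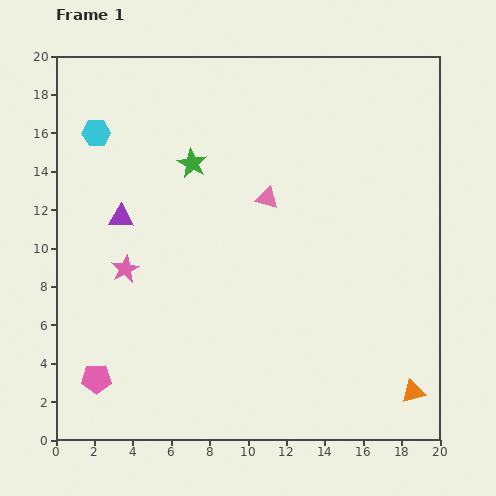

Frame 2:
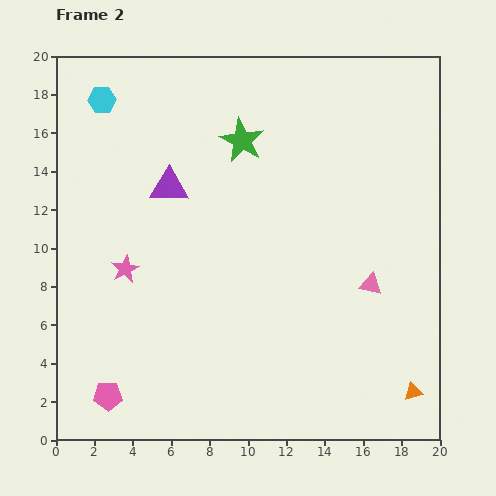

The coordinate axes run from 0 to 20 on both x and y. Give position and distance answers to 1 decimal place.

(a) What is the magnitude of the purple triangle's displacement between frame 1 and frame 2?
3.0

The purple triangle moved from (3.4, 11.6) to (5.9, 13.2), a distance of √(2.5² + 1.6²) ≈ 3.0.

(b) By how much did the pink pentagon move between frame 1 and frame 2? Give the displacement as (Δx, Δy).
(0.6, -0.9)

The pink pentagon was at (2.1, 3.2) in frame 1 and (2.7, 2.3) in frame 2.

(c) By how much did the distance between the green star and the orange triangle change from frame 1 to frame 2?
-0.7

Distance in frame 1: 16.5. Distance in frame 2: 15.8.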